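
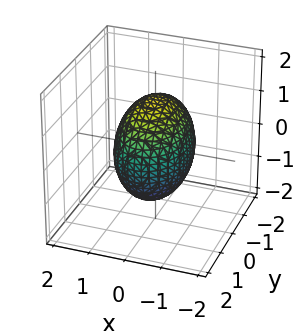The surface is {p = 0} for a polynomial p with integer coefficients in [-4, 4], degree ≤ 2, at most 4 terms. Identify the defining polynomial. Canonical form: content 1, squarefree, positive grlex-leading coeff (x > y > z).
1. The degree is 2 — a closed, bounded, convex surface; a quadric.
2. Symmetries: it's symmetric under x → −x, forcing even powers of x; it's symmetric under z → −z, forcing even powers of z; it's symmetric under y → −y, forcing even powers of y.
3. Against the integer gridlines: among the integer gridlines, it crosses the x-axis at x ∈ {-1, 1}.
4. These observations pin down the coefficients.

2*x^2 + y^2 + z^2 - 2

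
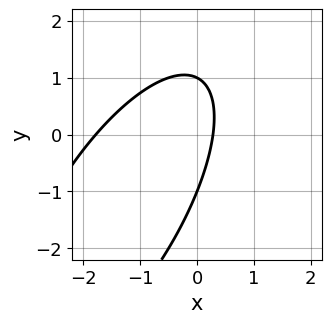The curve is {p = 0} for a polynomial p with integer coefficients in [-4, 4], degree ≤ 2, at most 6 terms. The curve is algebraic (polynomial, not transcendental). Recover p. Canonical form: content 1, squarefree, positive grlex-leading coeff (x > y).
2*x^2 - 2*x*y + y^2 + 3*x - 1

deg p = 2. The shape is more complex than any degree-1 curve.
Reading off the gridlines: among the integer gridlines, it crosses the y-axis at y ∈ {-1, 1}.
Matching integer coefficients to the picture gives p.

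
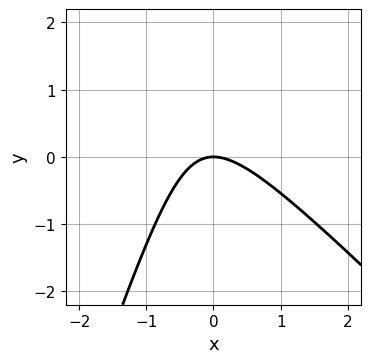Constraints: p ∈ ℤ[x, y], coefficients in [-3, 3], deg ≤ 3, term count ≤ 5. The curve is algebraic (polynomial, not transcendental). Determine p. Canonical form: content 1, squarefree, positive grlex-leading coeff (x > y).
First, the degree is 2 — the shape is more complex than any degree-1 curve.
Then, from the axis intercepts and sections: one x-axis crossing is at x = 0; it crosses the y-axis at the gridline y = 0.
Finally, putting this together gives p.

3*x^2 + 2*x*y - y^2 + 3*y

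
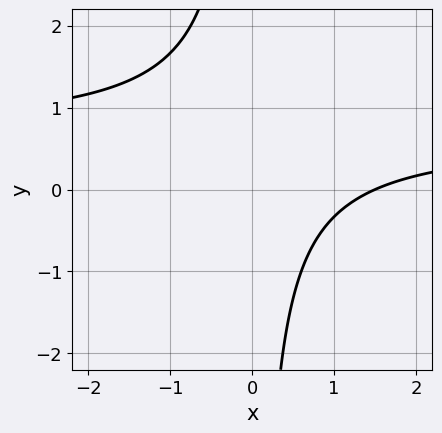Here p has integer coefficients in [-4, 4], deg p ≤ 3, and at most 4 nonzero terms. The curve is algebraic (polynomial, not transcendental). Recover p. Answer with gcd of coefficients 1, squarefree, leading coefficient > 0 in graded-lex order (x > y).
3*x*y - 2*x + 3

Degree: the shape is more complex than any degree-1 curve, so deg p = 2.
From the axis intercepts and sections: the curve avoids every integer y-axis point in the box.
Solving for integer coefficients yields p as stated.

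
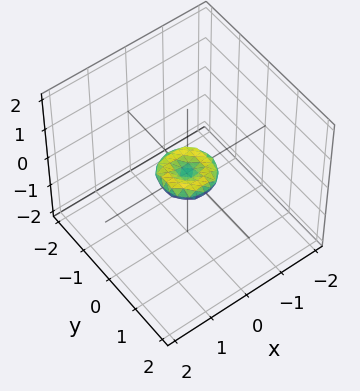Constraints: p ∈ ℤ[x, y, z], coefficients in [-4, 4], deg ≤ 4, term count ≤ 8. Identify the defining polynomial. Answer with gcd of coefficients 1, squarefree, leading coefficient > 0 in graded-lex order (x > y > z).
deg p = 4. A generic line meets the surface in up to 4 points.
Symmetry: every cross-section ⟂ z is a circle, so x, y appear only via x² + y².
Checking where it meets the axes: it crosses the y-axis at the gridline y = 0; a circular section at z = 0 has radius between 0 and 1; it meets the x-axis at x = 0 (among the integer gridlines).
Putting this together gives p.

2*x^4 + 4*x^2*y^2 + 2*y^4 - x^2 - y^2 + 3*z^2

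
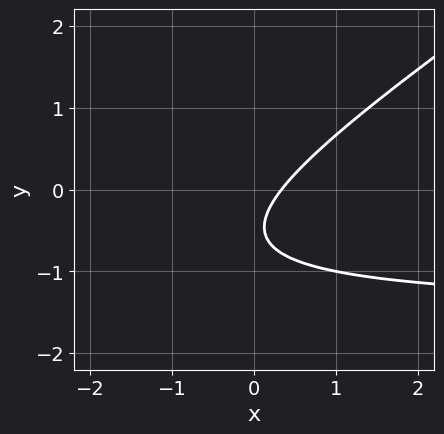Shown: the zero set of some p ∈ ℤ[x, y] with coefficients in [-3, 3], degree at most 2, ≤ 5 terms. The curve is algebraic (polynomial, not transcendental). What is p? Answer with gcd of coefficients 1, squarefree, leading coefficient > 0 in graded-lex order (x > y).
2*x*y - 3*y^2 + 3*x - 3*y - 1

The degree is 2 — a generic line meets the curve in up to 2 points.
Reading off the gridlines: the curve avoids every integer y-axis point in the box.
Together with the visible shape, these determine p as stated.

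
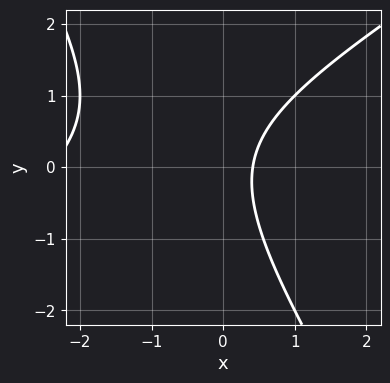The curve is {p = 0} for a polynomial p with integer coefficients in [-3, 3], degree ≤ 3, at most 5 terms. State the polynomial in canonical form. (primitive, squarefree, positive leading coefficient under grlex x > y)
deg p = 2. The shape is more complex than any degree-1 curve.
From the axis intercepts and sections: the curve avoids every integer y-axis point in the box.
Solving for integer coefficients yields p as stated.

x^2 - x*y - y^2 + 2*x - 1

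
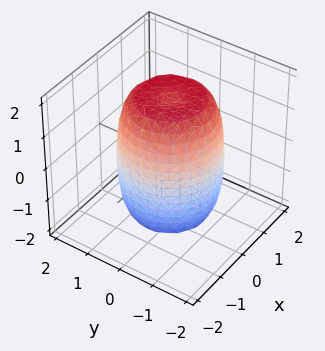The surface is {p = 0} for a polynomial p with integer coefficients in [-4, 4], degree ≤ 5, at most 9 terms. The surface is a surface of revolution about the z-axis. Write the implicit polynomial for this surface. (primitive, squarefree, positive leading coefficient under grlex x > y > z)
2*x^4 + 4*x^2*y^2 + 2*y^4 - 2*x^2 - 2*y^2 + z^2 - 3

(a) deg p = 4. A generic line meets the surface in up to 4 points.
(b) By symmetry, the z-axis is an axis of rotation, so x and y enter only as x² + y².
(c) Observable constraints: a circular section at z = 0 has radius between 1 and 2.
(d) These observations pin down the coefficients.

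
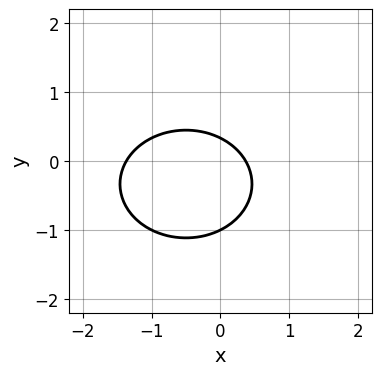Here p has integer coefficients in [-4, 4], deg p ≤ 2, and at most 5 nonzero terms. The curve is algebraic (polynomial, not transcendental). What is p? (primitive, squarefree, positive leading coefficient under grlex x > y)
2*x^2 + 3*y^2 + 2*x + 2*y - 1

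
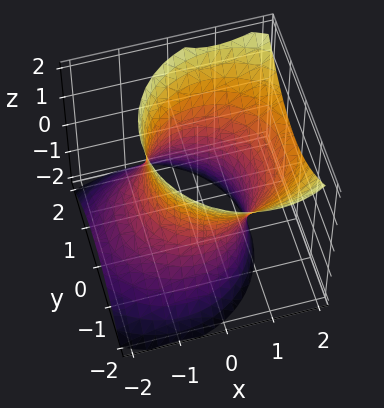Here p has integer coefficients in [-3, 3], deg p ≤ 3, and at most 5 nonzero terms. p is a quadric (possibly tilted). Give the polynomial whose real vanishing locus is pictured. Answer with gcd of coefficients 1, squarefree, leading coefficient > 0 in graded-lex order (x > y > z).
(a) Degree: the shape is more complex than any degree-1 surface, so deg p = 2.
(b) Against the integer gridlines: no z-intercept at any integer in the box.
(c) Putting this together gives p.

2*x^2 - 2*x*z + 2*y^2 - z^2 - 3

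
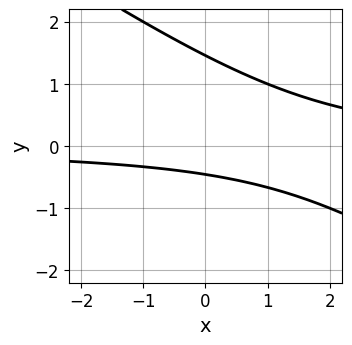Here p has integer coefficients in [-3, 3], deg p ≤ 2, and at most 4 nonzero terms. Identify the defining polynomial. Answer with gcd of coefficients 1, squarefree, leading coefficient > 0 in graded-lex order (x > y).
2*x*y + 3*y^2 - 3*y - 2

1. The degree is 2 — a generic line meets the curve in up to 2 points.
2. Against the integer gridlines: it misses every integer gridline on the x-axis.
3. Solving for integer coefficients yields p as stated.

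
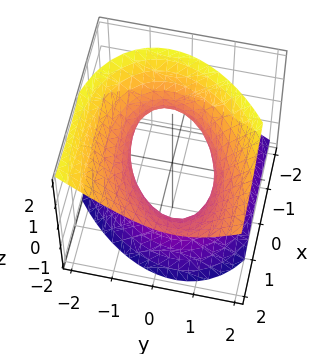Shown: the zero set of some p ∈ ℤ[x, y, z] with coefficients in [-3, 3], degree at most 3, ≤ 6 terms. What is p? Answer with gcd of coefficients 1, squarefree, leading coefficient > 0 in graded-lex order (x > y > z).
x^2 - x*y - 2*x*z + 2*y^2 - 2*z^2 - 2

(a) deg p = 2.
(b) Reading off the gridlines: the surface avoids every integer z-axis point in the box; among the integer gridlines, it crosses the y-axis at y ∈ {-1, 1}.
(c) Fitting integer coefficients to these (and the overall shape) gives p.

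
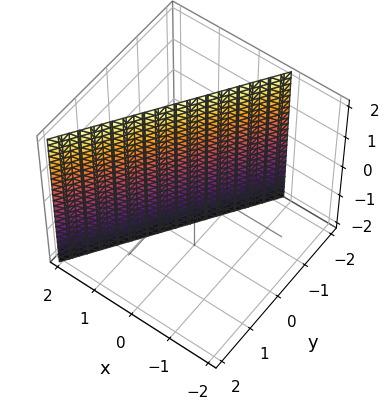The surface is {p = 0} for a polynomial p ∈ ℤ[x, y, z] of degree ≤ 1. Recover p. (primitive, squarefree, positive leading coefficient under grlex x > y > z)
3*x - 2*y - 2

Degree: every cross-section is a straight line — this is a plane, so deg p = 1.
Against the integer gridlines: no z-intercept at any integer in the box; one y-axis crossing is at y = -1.
Putting this together gives p.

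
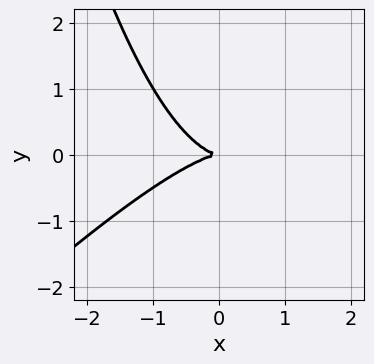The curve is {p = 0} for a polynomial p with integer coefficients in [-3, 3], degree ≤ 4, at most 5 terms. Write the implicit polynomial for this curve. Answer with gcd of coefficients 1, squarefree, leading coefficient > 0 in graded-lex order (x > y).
x^3 - x^2*y + 2*y^2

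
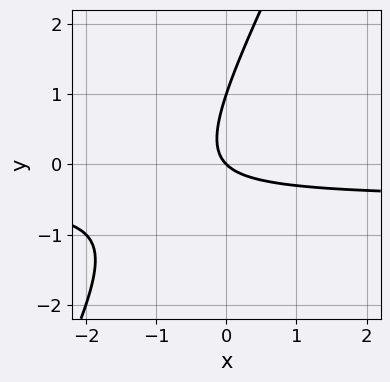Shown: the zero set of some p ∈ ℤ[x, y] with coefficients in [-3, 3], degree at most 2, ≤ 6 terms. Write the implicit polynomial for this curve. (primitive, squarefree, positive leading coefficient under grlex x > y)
1. deg p = 2. A generic line meets the curve in up to 2 points.
2. Against the integer gridlines: among the integer gridlines, it crosses the y-axis at y ∈ {0, 1}; one x-axis crossing is at x = 0.
3. Matching integer coefficients to the picture gives p.

2*x*y - y^2 + x + y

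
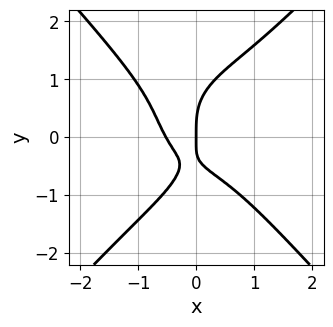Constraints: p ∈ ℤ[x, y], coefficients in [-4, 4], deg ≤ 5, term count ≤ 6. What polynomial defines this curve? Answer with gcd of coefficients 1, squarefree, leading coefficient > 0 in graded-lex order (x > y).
Degree: a generic line meets the curve in up to 4 points, so deg p = 4.
From the axis intercepts and sections: one y-axis crossing is at y = 0; one x-axis crossing is at x = 0.
Matching integer coefficients to the picture gives p.

3*x^4 - 2*y^4 + 3*x^2 + 3*x*y + 2*x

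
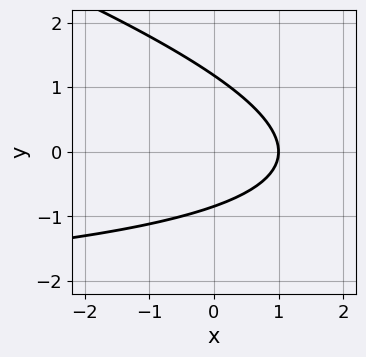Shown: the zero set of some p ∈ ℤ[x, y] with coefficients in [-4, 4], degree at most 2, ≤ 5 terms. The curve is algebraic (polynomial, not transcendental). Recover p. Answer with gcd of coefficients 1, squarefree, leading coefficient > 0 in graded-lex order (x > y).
deg p = 2. A generic line meets the curve in up to 2 points.
Observable constraints: one x-axis crossing is at x = 1.
Together with the visible shape, these determine p as stated.

x*y + 3*y^2 + 3*x - y - 3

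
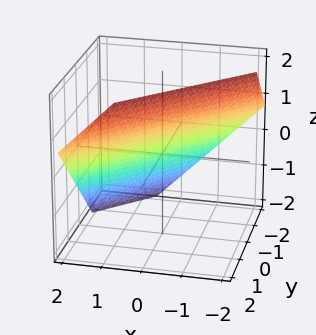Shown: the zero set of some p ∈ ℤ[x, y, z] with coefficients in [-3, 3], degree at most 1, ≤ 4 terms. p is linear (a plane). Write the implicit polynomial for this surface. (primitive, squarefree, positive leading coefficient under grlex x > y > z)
3*x - 3*y + 3*z - 2

First, degree: the surface is flat (a plane), so deg p = 1.
Finally, putting this together gives p.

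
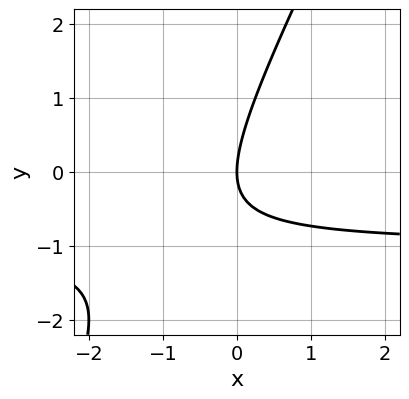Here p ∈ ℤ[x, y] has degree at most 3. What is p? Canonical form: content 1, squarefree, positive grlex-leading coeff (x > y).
2*x*y - y^2 + 2*x

deg p = 2.
From the visible intercepts: one y-axis crossing is at y = 0; it crosses the x-axis at the gridline x = 0.
Together with the visible shape, these determine p as stated.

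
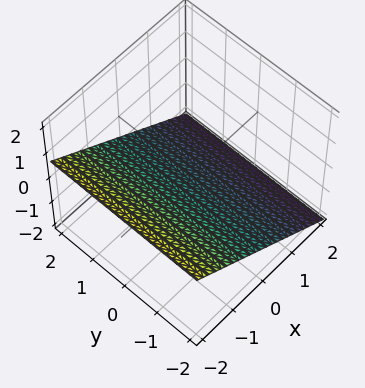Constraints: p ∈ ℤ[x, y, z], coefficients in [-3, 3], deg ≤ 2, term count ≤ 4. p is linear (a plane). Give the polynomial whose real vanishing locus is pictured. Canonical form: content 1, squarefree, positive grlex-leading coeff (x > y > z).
2*x + 3*z + 2

(a) Degree: every cross-section is a straight line — this is a plane, so deg p = 1.
(b) Reading off the gridlines: the surface avoids every integer y-axis point in the box; it crosses the x-axis at the gridline x = -1.
(c) These observations pin down the coefficients.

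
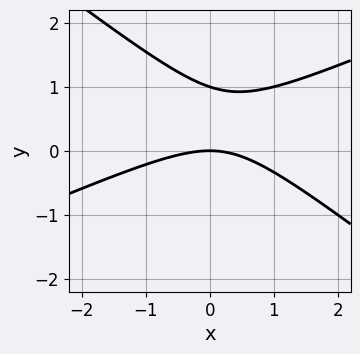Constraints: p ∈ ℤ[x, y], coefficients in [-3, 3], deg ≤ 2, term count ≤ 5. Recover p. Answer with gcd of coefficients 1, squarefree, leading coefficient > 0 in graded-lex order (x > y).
First, deg p = 2. The shape is more complex than any degree-1 curve.
Next, against the integer gridlines: among the integer gridlines, it crosses the y-axis at y ∈ {0, 1}; it crosses the x-axis at the gridline x = 0.
Finally, fitting integer coefficients to these (and the overall shape) gives p.

x^2 - x*y - 3*y^2 + 3*y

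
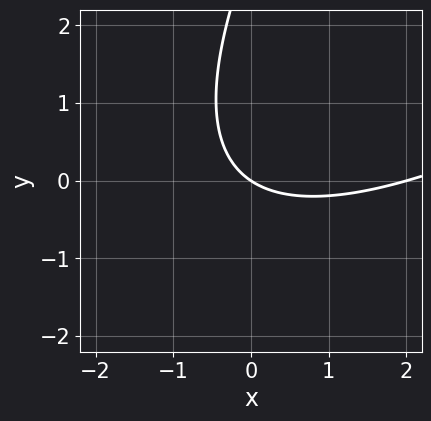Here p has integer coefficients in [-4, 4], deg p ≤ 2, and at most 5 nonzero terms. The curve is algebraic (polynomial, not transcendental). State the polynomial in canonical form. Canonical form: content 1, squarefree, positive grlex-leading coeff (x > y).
(a) deg p = 2. No degree-1 curve has this shape.
(b) Reading off the gridlines: one y-axis crossing is at y = 0; the x-axis gridline crossings are at x ∈ {0, 2}.
(c) Fitting integer coefficients to these (and the overall shape) gives p.

x^2 - 2*x*y + y^2 - 2*x - 3*y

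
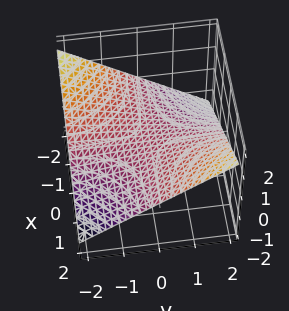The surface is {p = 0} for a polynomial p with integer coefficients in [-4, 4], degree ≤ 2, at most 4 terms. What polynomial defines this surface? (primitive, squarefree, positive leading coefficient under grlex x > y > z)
x*y - 3*z

First, the degree is 2 — a saddle surface; a quadric.
Then, checking where it meets the axes: every point of the x-axis in the box is on the surface; it meets the z-axis at z = 0 (among the integer gridlines); the visible y-axis segment lies entirely on the surface.
Finally, these observations pin down the coefficients.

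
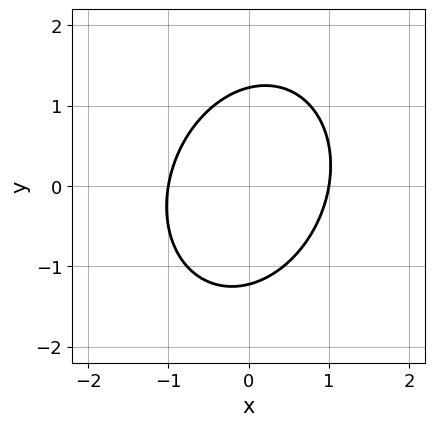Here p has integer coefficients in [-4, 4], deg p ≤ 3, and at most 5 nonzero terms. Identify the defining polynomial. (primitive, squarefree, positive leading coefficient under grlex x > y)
The degree is 2 — the shape is more complex than any degree-1 curve.
Observable constraints: among the integer gridlines, it crosses the x-axis at x ∈ {-1, 1}.
Together with the visible shape, these determine p as stated.

3*x^2 - x*y + 2*y^2 - 3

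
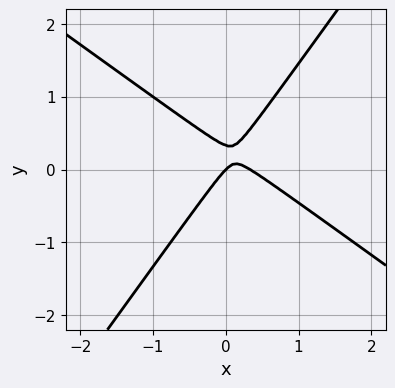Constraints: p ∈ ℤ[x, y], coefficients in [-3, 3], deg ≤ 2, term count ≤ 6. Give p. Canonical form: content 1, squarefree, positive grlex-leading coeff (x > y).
3*x^2 + 2*x*y - 3*y^2 - x + y

The degree is 2 — no degree-1 curve has this shape.
Reading off the gridlines: one y-axis crossing is at y = 0; it meets the x-axis at x = 0 (among the integer gridlines).
Fitting integer coefficients to these (and the overall shape) gives p.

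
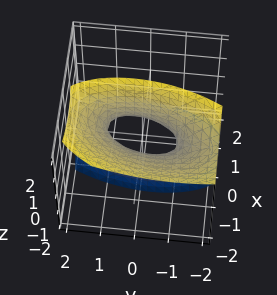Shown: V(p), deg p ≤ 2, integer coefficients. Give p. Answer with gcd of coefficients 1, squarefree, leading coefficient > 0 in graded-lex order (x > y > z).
3*x^2 - x*y + 3*x*z + y^2 - z^2 - 1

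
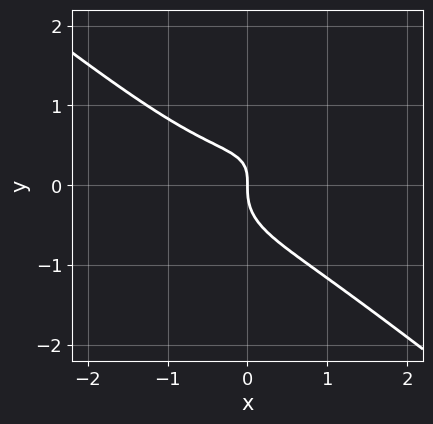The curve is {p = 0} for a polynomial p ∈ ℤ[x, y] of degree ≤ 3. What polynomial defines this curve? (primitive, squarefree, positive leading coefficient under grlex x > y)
1. deg p = 3.
2. Against the integer gridlines: it crosses the x-axis at the gridline x = 0; one y-axis crossing is at y = 0.
3. The integer polynomial consistent with all of this is the stated p.

x^3 + 2*y^3 - x*y + x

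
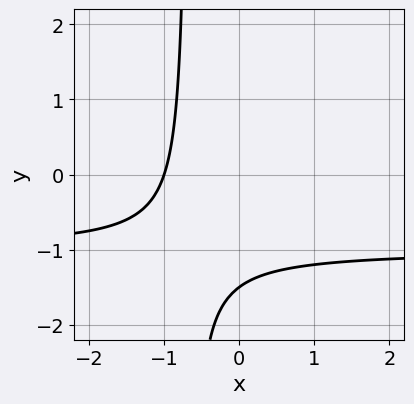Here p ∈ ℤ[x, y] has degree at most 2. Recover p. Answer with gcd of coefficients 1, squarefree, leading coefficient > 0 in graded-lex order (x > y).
3*x*y + 3*x + 2*y + 3

The degree is 2 — no degree-1 curve has this shape.
Observable constraints: one x-axis crossing is at x = -1.
Matching integer coefficients to the picture gives p.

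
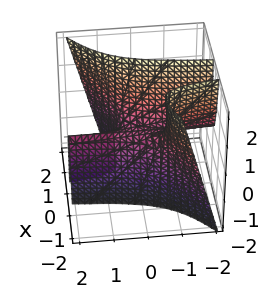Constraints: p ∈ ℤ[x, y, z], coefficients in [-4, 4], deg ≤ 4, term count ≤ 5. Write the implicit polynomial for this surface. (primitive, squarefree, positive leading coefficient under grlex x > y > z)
First, deg p = 3. No degree-2 surface has this shape.
Then, from the axis intercepts and sections: the visible y-axis segment lies entirely on the surface; one z-axis crossing is at z = 0; it crosses the x-axis at the gridline x = 0.
Finally, assembling these constraints gives the stated polynomial.

2*x^3 - 3*x^2*y + x^2*z - z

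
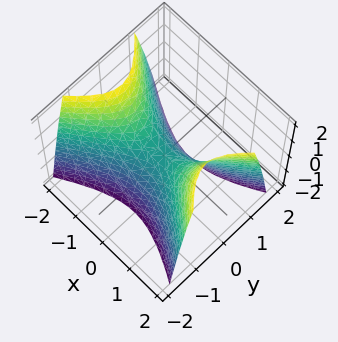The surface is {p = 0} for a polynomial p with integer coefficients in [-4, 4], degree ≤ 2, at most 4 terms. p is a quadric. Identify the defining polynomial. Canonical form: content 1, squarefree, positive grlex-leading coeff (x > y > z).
x^2 - 2*y^2 - z

1. The degree is 2 — a hyperbolic paraboloid; a quadric.
2. Symmetries: mirror symmetry y ↦ −y ⇒ only even powers of y; it's symmetric under x → −x, forcing even powers of x.
3. From the visible intercepts: it meets the z-axis at z = 0 (among the integer gridlines); one x-axis crossing is at x = 0.
4. These observations pin down the coefficients.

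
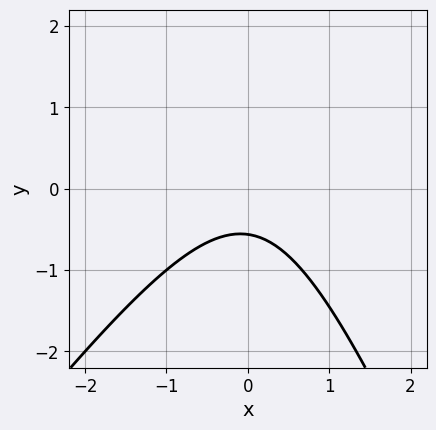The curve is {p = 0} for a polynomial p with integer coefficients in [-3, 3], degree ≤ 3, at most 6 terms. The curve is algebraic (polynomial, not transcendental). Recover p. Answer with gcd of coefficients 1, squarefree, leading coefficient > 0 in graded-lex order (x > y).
3*x^2 - x*y - y^2 + 3*y + 2

(a) The degree is 2 — a generic line meets the curve in up to 2 points.
(b) Observable constraints: the curve avoids every integer x-axis point in the box.
(c) Fitting integer coefficients to these (and the overall shape) gives p.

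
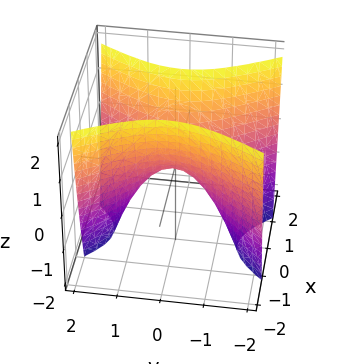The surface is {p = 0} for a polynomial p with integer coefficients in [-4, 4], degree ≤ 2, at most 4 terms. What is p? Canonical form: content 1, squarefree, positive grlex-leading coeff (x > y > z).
2*x^2 - y^2 - z

1. deg p = 2.
2. Symmetries: the x ↦ −x reflection is a symmetry, so x appears only in even powers; it's symmetric under y → −y, forcing even powers of y.
3. From the axis intercepts and sections: it crosses the z-axis at the gridline z = 0; it crosses the y-axis at the gridline y = 0; one x-axis crossing is at x = 0.
4. These observations pin down the coefficients.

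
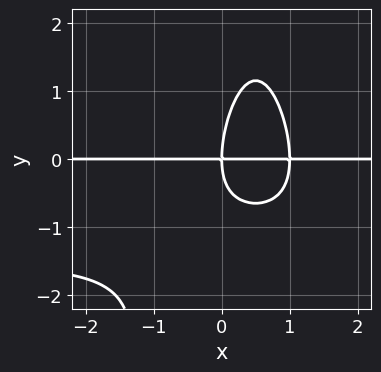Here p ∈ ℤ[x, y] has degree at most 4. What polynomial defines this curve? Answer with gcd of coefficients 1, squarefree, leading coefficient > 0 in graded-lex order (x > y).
The degree is 4 — a generic line meets the curve in up to 4 points.
From the visible intercepts: one y-axis crossing is at y = 0; the visible x-axis segment lies entirely on the curve.
These observations pin down the coefficients.

2*x^2*y^2 + 3*x^2*y - 2*x*y^2 + y^3 - 3*x*y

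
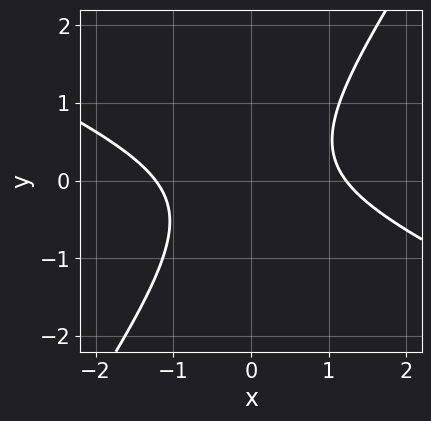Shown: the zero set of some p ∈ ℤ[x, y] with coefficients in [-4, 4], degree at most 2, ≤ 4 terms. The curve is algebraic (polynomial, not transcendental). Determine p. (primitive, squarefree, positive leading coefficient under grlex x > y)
2*x^2 + 3*x*y - 3*y^2 - 3

(a) The degree is 2 — a generic line meets the curve in up to 2 points.
(b) Checking where it meets the axes: the curve avoids every integer y-axis point in the box.
(c) Solving for integer coefficients yields p as stated.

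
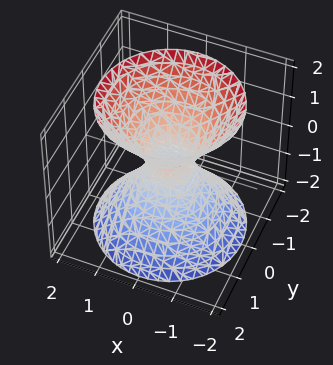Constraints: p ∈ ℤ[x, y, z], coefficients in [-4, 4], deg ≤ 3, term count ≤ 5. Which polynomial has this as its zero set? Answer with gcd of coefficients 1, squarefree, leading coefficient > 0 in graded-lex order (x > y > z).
3*x^2 + 3*y^2 - 2*z^2 - 1

(a) Degree: one connected sheet with a waist; a quadric, so deg p = 2.
(b) Symmetries: mirror symmetry z ↦ −z ⇒ only even powers of z; rotational symmetry about the z-axis ⇒ p depends on x, y only through x² + y².
(c) Against the integer gridlines: it misses every integer gridline on the z-axis; a circular section at z = -2 has radius between 1 and 2.
(d) The integer polynomial consistent with all of this is the stated p.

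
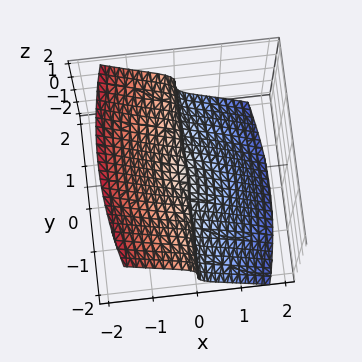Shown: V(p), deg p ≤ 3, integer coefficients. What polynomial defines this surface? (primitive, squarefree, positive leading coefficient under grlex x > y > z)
First, degree: the shape is more complex than any degree-2 surface, so deg p = 3.
Next, from the visible intercepts: one x-axis crossing is at x = 0; one z-axis crossing is at z = 0; the visible y-axis segment lies entirely on the surface.
Finally, matching integer coefficients to the picture gives p.

3*x^3 + x*y^2 + 2*z^3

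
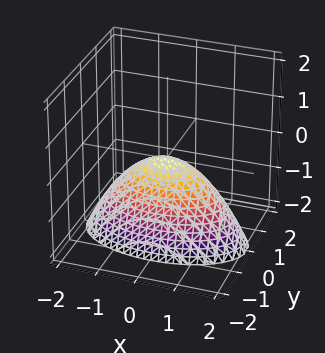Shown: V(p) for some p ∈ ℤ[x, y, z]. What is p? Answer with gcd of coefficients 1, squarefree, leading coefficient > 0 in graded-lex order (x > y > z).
1. deg p = 2. A paraboloid; a quadric.
2. Symmetries: mirror symmetry x ↦ −x ⇒ only even powers of x; it's symmetric under y → −y, forcing even powers of y.
3. Reading off the gridlines: it crosses the z-axis at the gridline z = 0; it meets the x-axis at x = 0 (among the integer gridlines).
4. Assembling these constraints gives the stated polynomial.

x^2 + 3*y^2 + 2*z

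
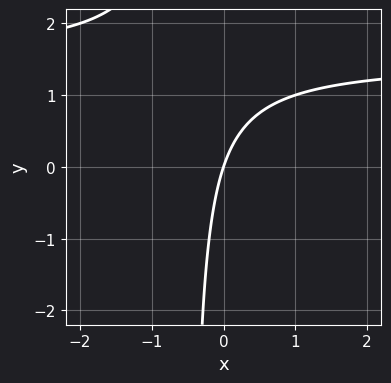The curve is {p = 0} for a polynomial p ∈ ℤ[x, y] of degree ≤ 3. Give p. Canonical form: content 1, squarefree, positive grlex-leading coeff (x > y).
deg p = 2.
Observable constraints: it meets the x-axis at x = 0 (among the integer gridlines); one y-axis crossing is at y = 0.
Putting this together gives p.

2*x*y - 3*x + y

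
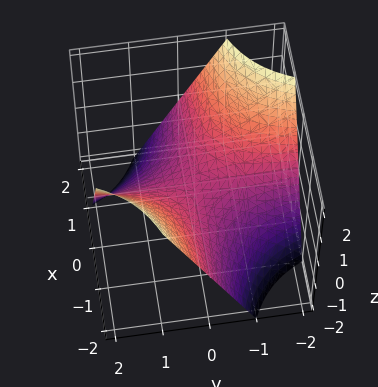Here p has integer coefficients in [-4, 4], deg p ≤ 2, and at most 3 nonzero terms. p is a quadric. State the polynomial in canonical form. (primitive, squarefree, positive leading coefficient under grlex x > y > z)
deg p = 2. A hyperbolic paraboloid; a quadric.
Observable constraints: every point of the x-axis in the box is on the surface; it crosses the z-axis at the gridline z = 0; every point of the y-axis in the box is on the surface.
Matching integer coefficients to the picture gives p.

x*y + z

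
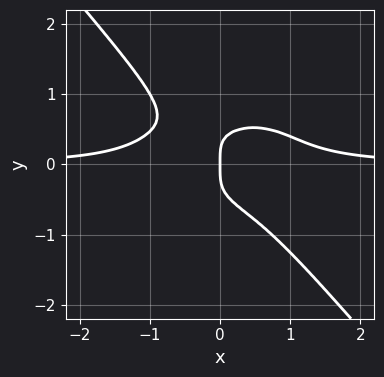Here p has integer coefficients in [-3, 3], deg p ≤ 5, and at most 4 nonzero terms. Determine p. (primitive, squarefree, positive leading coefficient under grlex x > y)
Degree: no degree-3 curve has this shape, so deg p = 4.
From the visible intercepts: it meets the x-axis at x = 0 (among the integer gridlines); it crosses the y-axis at the gridline y = 0.
These observations pin down the coefficients.

2*x^3*y + 2*x*y^3 + 3*y^4 - x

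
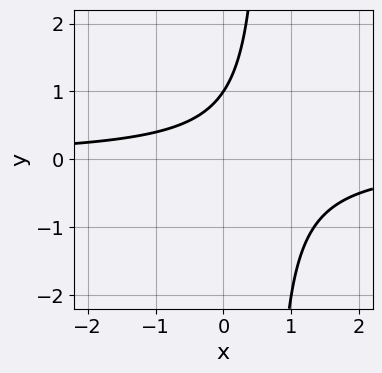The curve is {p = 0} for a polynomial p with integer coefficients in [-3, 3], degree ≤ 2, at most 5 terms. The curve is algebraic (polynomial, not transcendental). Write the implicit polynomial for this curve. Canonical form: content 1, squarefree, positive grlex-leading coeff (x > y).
3*x*y - 2*y + 2

(a) Degree: the shape is more complex than any degree-1 curve, so deg p = 2.
(b) Reading off the gridlines: it crosses the y-axis at the gridline y = 1; no x-intercept at any integer in the box.
(c) The integer polynomial consistent with all of this is the stated p.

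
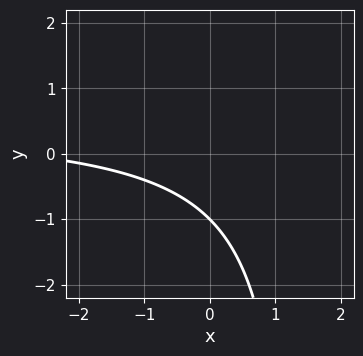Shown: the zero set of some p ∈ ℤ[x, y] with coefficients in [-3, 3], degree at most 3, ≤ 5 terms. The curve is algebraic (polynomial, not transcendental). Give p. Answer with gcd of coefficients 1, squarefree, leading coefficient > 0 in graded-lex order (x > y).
2*x*y - x - 3*y - 3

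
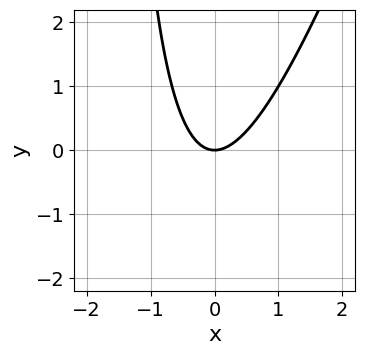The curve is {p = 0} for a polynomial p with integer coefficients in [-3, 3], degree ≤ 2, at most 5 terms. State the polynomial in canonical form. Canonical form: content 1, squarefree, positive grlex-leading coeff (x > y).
3*x^2 - x*y - 2*y

First, deg p = 2. No degree-1 curve has this shape.
Then, from the visible intercepts: it meets the x-axis at x = 0 (among the integer gridlines); it crosses the y-axis at the gridline y = 0.
Finally, together with the visible shape, these determine p as stated.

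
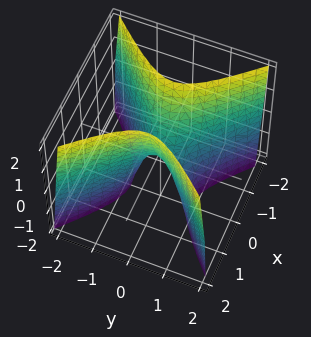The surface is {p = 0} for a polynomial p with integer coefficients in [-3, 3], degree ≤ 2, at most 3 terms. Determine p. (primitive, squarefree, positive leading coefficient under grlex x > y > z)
3*x^2 - 3*y^2 - z

deg p = 2.
Symmetries: mirror symmetry y ↦ −y ⇒ only even powers of y; the x ↦ −x reflection is a symmetry, so x appears only in even powers.
Checking where it meets the axes: one x-axis crossing is at x = 0; it meets the z-axis at z = 0 (among the integer gridlines); it crosses the y-axis at the gridline y = 0.
These observations pin down the coefficients.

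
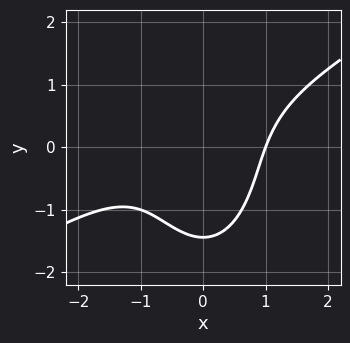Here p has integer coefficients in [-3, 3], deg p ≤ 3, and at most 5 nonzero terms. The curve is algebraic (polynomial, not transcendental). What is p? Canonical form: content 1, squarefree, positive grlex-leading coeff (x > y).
2*x^3 - 3*x^2*y - y^3 + x^2 - 3

The degree is 3 — no degree-2 curve has this shape.
Observable constraints: it crosses the x-axis at the gridline x = 1.
Matching integer coefficients to the picture gives p.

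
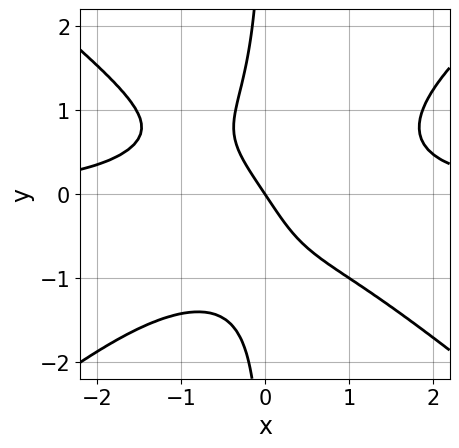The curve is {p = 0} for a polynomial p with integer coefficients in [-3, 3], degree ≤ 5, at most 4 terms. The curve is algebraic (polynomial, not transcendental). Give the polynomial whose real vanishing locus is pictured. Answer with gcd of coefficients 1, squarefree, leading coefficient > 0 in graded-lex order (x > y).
2*x^3*y - 3*x*y^3 - 3*x - 2*y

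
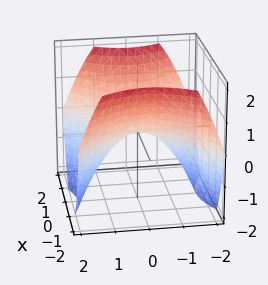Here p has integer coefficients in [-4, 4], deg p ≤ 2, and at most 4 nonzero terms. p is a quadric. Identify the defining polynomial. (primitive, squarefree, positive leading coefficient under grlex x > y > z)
1. The degree is 2 — a hyperbolic paraboloid; a quadric.
2. Symmetries: mirror symmetry y ↦ −y ⇒ only even powers of y; the x ↦ −x reflection is a symmetry, so x appears only in even powers.
3. From the visible intercepts: it meets the y-axis at y = 0 (among the integer gridlines); it meets the z-axis at z = 0 (among the integer gridlines); it meets the x-axis at x = 0 (among the integer gridlines).
4. Solving for integer coefficients yields p as stated.

2*x^2 - 2*y^2 - 3*z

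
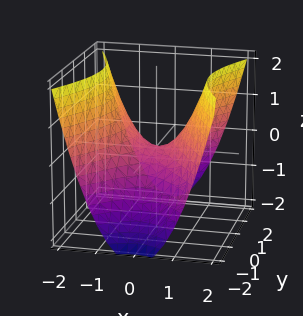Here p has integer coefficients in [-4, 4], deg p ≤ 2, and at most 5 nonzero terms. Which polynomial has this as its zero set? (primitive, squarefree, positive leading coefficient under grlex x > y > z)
2*x^2 - y^2 - 2*z

First, deg p = 2. A hyperbolic paraboloid; a quadric.
Next, symmetries: it's symmetric under x → −x, forcing even powers of x; it's symmetric under y → −y, forcing even powers of y.
Next, observable constraints: it meets the y-axis at y = 0 (among the integer gridlines); it meets the z-axis at z = 0 (among the integer gridlines).
Finally, matching integer coefficients to the picture gives p.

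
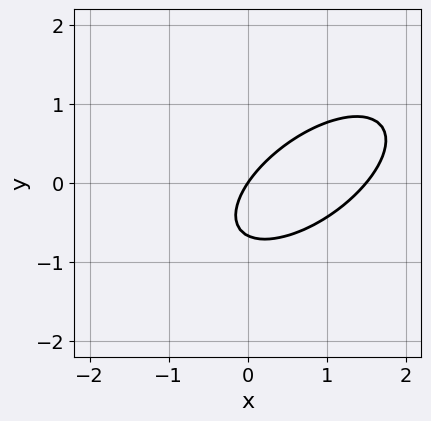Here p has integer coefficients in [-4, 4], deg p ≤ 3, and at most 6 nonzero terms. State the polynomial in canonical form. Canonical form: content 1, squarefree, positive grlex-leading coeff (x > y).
(a) The degree is 2 — no degree-1 curve has this shape.
(b) Against the integer gridlines: it crosses the x-axis at the gridline x = 0; it crosses the y-axis at the gridline y = 0.
(c) Assembling these constraints gives the stated polynomial.

2*x^2 - 3*x*y + 3*y^2 - 3*x + 2*y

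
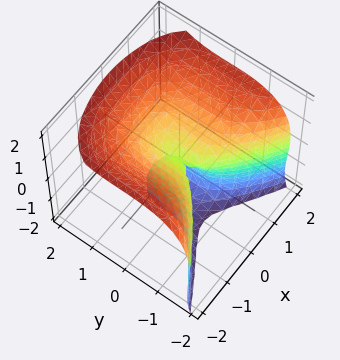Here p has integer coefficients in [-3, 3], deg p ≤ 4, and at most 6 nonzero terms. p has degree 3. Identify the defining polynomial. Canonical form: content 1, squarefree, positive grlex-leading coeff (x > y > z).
(a) The degree is 3 — a generic line meets the surface in up to 3 points.
(b) From the visible intercepts: among the integer gridlines, it crosses the z-axis at z ∈ {-2, 0}; it crosses the y-axis at the gridline y = 0; it crosses the x-axis at the gridline x = 0.
(c) Matching integer coefficients to the picture gives p.

2*y^3 - z^3 + 3*x^2 - 2*z^2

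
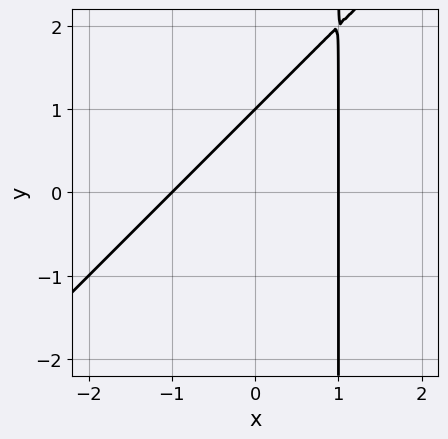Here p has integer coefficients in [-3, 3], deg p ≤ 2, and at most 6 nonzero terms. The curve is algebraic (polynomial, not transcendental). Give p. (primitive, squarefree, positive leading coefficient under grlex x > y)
(a) deg p = 2. The shape is more complex than any degree-1 curve.
(b) Against the integer gridlines: among the integer gridlines, it crosses the x-axis at x ∈ {-1, 1}; one y-axis crossing is at y = 1.
(c) Putting this together gives p.

x^2 - x*y + y - 1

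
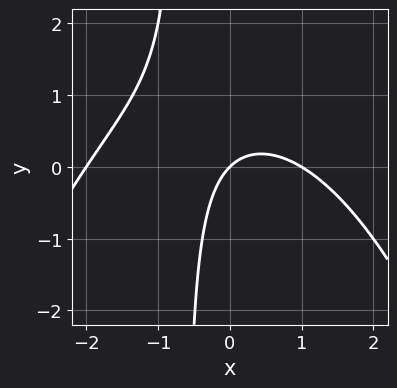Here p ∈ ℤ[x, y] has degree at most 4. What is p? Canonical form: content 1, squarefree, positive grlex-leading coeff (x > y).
x^3 + x^2 + 3*x*y - 2*x + 2*y

(a) The degree is 3 — the shape is more complex than any degree-2 curve.
(b) Reading off the gridlines: it meets the y-axis at y = 0 (among the integer gridlines); among the integer gridlines, it crosses the x-axis at x ∈ {-2, 0, 1}.
(c) Putting this together gives p.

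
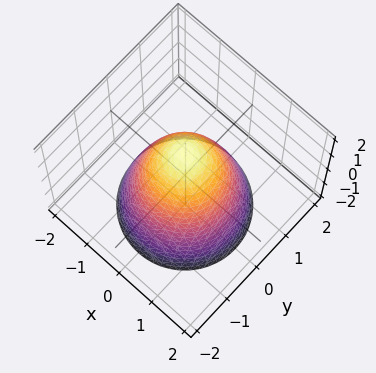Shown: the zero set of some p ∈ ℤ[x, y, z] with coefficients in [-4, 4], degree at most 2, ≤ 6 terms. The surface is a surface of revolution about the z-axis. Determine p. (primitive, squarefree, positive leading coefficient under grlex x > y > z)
3*x^2 + 3*y^2 + 2*z - 3

1. The degree is 2 — the shape is more complex than any degree-1 surface.
2. Symmetry: the surface is invariant under rotation about z: p = q(x² + y², z).
3. Against the integer gridlines: a circular section at z = 0 has radius exactly 1; among the integer gridlines, it crosses the y-axis at y ∈ {-1, 1}; the x-axis gridline crossings are at x ∈ {-1, 1}.
4. Matching integer coefficients to the picture gives p.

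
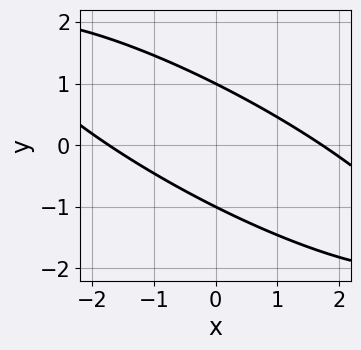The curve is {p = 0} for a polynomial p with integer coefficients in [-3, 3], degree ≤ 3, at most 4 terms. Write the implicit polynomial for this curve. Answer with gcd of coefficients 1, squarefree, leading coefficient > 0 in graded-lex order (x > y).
x^2 + 3*x*y + 3*y^2 - 3

(a) The degree is 2 — a generic line meets the curve in up to 2 points.
(b) Observable constraints: among the integer gridlines, it crosses the y-axis at y ∈ {-1, 1}.
(c) Assembling these constraints gives the stated polynomial.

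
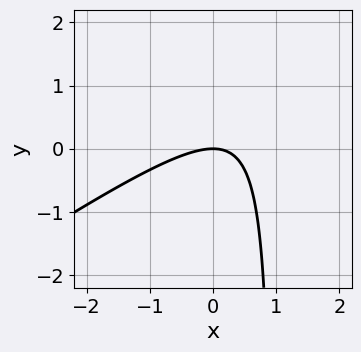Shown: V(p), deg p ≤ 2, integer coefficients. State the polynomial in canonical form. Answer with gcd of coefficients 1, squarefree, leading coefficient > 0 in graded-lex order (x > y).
2*x^2 - 3*x*y + 3*y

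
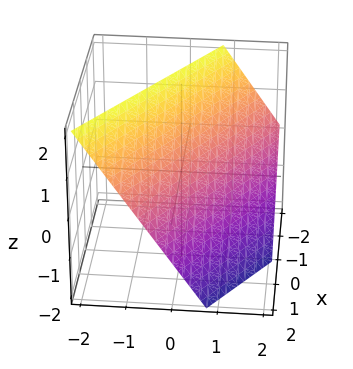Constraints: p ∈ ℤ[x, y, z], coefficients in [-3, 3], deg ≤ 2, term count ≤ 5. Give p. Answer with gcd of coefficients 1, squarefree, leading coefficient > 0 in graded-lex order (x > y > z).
2*x + 3*y + 2*z - 2

The degree is 1 — every cross-section is a straight line — this is a plane.
From the axis intercepts and sections: one x-axis crossing is at x = 1; one z-axis crossing is at z = 1.
The integer polynomial consistent with all of this is the stated p.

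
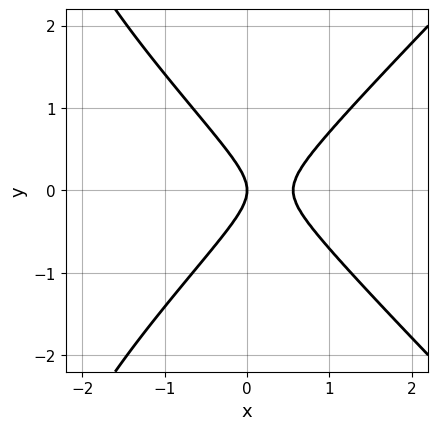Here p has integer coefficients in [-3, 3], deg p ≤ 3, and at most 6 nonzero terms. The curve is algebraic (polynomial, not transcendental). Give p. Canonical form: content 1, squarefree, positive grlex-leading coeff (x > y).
First, the degree is 3 — the shape is more complex than any degree-2 curve.
Next, symmetries: the y ↦ −y reflection is a symmetry, so y appears only in even powers.
Next, observable constraints: one y-axis crossing is at y = 0; it crosses the x-axis at the gridline x = 0.
Finally, putting this together gives p.

x^3 - x*y^2 + 3*x^2 - 3*y^2 - 2*x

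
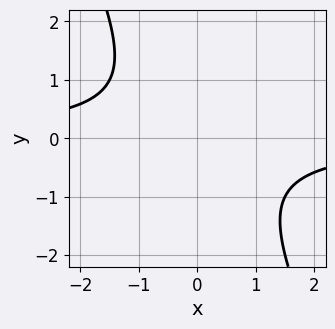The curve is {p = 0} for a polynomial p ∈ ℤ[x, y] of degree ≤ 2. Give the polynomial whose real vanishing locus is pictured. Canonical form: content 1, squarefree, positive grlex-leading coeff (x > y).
2*x*y + y^2 + 2

First, the degree is 2 — no degree-1 curve has this shape.
Then, from the axis intercepts and sections: no x-intercept at any integer in the box; it misses every integer gridline on the y-axis.
Finally, matching integer coefficients to the picture gives p.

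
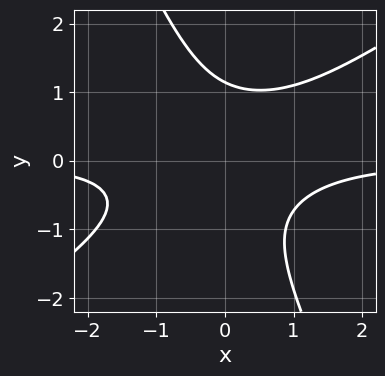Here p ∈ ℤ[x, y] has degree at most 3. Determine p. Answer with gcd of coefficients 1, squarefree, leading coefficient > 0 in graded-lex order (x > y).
3*x^2*y - 3*x*y^2 - 2*y^3 + 3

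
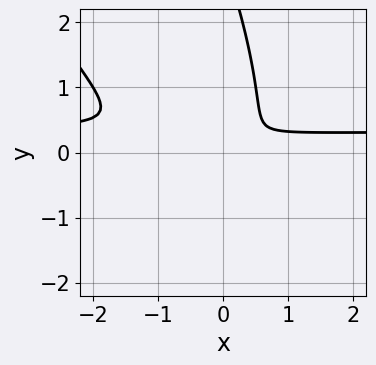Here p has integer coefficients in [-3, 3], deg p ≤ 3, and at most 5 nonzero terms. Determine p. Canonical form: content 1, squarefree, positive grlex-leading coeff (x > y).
First, degree: no degree-2 curve has this shape, so deg p = 3.
Finally, solving for integer coefficients yields p as stated.

3*x^2*y + 3*x*y^2 + y^3 - x^2 - 3*y^2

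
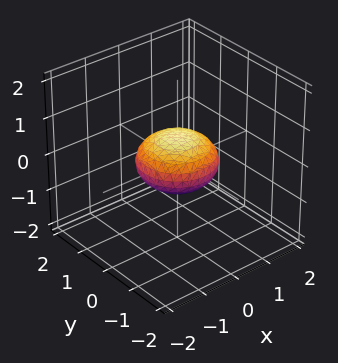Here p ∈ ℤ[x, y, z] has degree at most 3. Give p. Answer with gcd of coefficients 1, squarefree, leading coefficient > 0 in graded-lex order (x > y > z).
x^2 + y^2 + 2*z^2 - 1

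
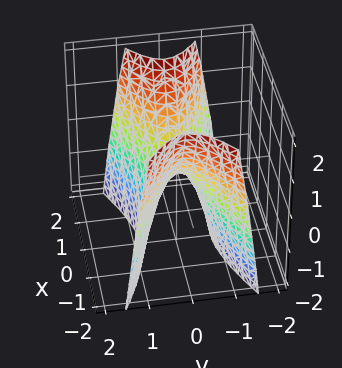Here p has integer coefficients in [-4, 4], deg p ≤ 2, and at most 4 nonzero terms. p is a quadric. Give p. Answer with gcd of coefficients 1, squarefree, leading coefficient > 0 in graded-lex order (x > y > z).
x^2 - 3*y^2 - z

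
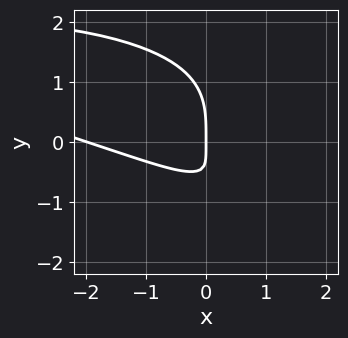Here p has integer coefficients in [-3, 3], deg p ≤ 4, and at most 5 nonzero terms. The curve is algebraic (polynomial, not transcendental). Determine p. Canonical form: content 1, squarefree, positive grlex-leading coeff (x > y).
y^4 + x^2 + 3*x*y + 2*x

(a) The degree is 4 — a generic line meets the curve in up to 4 points.
(b) From the axis intercepts and sections: it crosses the y-axis at the gridline y = 0; among the integer gridlines, it crosses the x-axis at x ∈ {-2, 0}.
(c) The integer polynomial consistent with all of this is the stated p.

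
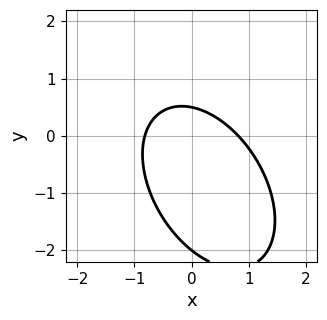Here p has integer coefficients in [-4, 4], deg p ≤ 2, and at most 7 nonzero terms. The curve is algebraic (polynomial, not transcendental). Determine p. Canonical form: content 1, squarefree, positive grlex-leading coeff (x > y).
(a) The degree is 2 — a generic line meets the curve in up to 2 points.
(b) Observable constraints: it meets the y-axis at y = -2 (among the integer gridlines).
(c) These observations pin down the coefficients.

3*x^2 + 2*x*y + 2*y^2 + 3*y - 2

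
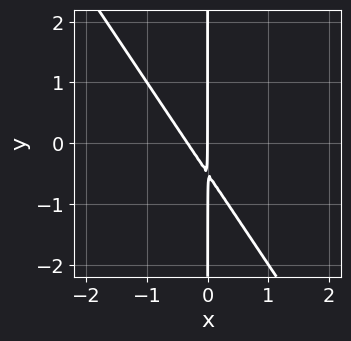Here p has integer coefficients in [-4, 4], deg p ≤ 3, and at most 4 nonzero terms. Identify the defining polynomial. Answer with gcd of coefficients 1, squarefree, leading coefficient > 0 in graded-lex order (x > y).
3*x^2 + 2*x*y + x

The degree is 2 — no degree-1 curve has this shape.
From the visible intercepts: the visible y-axis segment lies entirely on the curve; it meets the x-axis at x = 0 (among the integer gridlines).
Putting this together gives p.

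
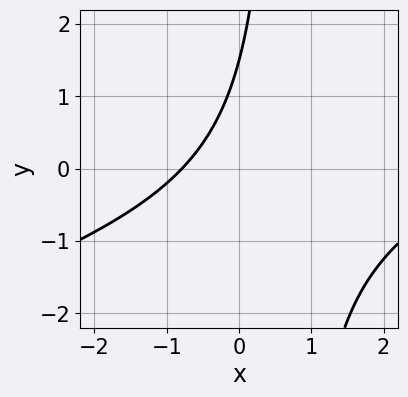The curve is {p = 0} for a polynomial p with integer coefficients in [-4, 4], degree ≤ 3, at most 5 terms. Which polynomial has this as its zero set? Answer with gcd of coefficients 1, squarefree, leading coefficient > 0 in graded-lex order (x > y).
1. deg p = 2.
2. Solving for integer coefficients yields p as stated.

x^2 - 3*x*y - 3*x + 2*y - 3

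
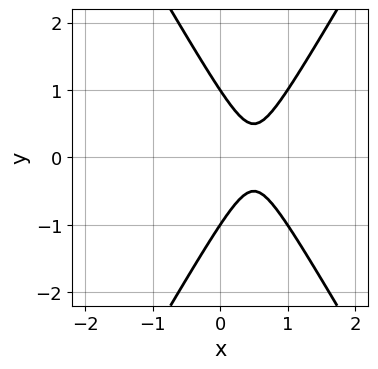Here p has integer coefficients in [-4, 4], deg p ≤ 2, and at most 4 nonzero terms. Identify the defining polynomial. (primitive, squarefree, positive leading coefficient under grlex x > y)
3*x^2 - y^2 - 3*x + 1

First, the degree is 2 — a generic line meets the curve in up to 2 points.
Then, symmetries: it's symmetric under y → −y, forcing even powers of y.
Then, checking where it meets the axes: the y-axis gridline crossings are at y ∈ {-1, 1}; no x-intercept at any integer in the box.
Finally, solving for integer coefficients yields p as stated.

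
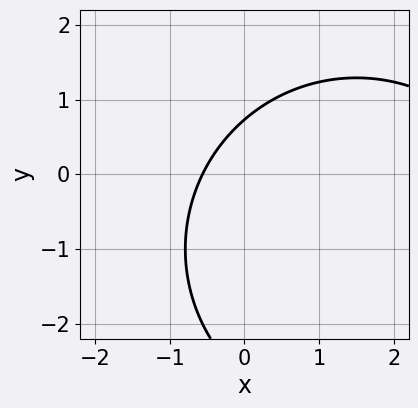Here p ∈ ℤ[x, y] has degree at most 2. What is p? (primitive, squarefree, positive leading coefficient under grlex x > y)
x^2 + y^2 - 3*x + 2*y - 2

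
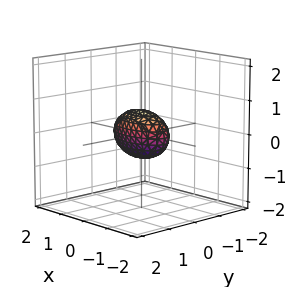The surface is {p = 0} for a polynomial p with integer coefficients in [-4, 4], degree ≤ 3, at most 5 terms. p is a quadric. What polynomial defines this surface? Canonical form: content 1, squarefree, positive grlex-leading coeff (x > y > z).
(a) Degree: a closed, bounded, convex surface; a quadric, so deg p = 2.
(b) Symmetries: the y ↦ −y reflection is a symmetry, so y appears only in even powers; the z ↦ −z reflection is a symmetry, so z appears only in even powers; mirror symmetry x ↦ −x ⇒ only even powers of x.
(c) From the visible intercepts: the x-axis gridline crossings are at x ∈ {-1, 1}.
(d) Assembling these constraints gives the stated polynomial.

x^2 + 3*y^2 + 2*z^2 - 1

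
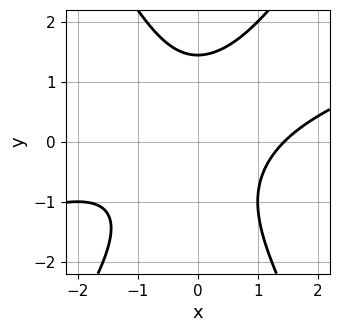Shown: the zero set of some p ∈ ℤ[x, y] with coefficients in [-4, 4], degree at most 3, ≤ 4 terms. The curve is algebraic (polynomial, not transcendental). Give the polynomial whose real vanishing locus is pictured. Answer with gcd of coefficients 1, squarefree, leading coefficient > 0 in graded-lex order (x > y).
deg p = 3. The shape is more complex than any degree-2 curve.
The integer polynomial consistent with all of this is the stated p.

x^3 - 3*x^2*y + y^3 - 3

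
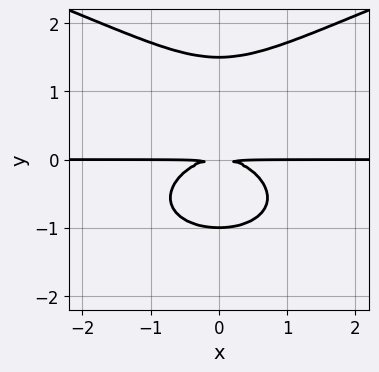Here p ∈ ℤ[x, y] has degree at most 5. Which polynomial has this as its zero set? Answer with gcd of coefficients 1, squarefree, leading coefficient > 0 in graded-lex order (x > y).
2*y^4 - 2*x^2*y - y^3 - 3*y^2

1. Degree: the shape is more complex than any degree-3 curve, so deg p = 4.
2. Symmetries: the x ↦ −x reflection is a symmetry, so x appears only in even powers.
3. Against the integer gridlines: it meets the y-axis at y = -1 (among the integer gridlines); every point of the x-axis in the box is on the curve.
4. Assembling these constraints gives the stated polynomial.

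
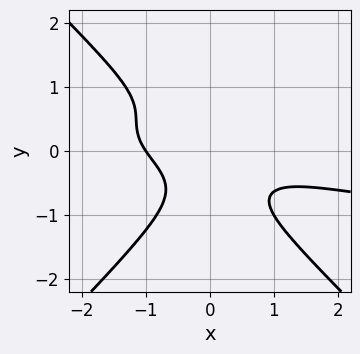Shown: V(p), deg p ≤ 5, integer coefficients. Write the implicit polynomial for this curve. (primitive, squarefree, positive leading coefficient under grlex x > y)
3*x^2*y^2 - 3*y^4 - x^3 - 2*x^2*y - 1

(a) deg p = 4. No degree-3 curve has this shape.
(b) From the visible intercepts: no y-intercept at any integer in the box; it crosses the x-axis at the gridline x = -1.
(c) Assembling these constraints gives the stated polynomial.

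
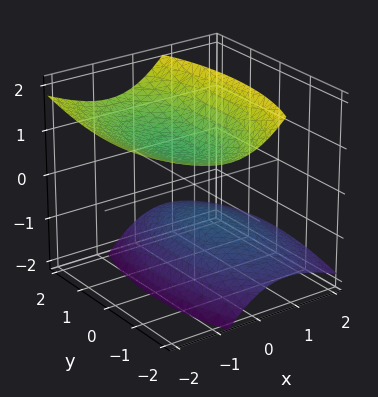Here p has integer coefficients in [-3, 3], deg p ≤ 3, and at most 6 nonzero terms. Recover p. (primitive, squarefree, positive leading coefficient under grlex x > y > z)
3*x^2 + 3*x*z + y^2 - 3*z^2 + 3

1. The picture has 2 separate pieces. They look like related sheets of one shape, so recover p as a whole.
2. The degree is 2 — no degree-1 surface has this shape.
3. Observable constraints: among the integer gridlines, it crosses the z-axis at z ∈ {-1, 1}; no y-intercept at any integer in the box; it misses every integer gridline on the x-axis.
4. Assembling these constraints gives the stated polynomial.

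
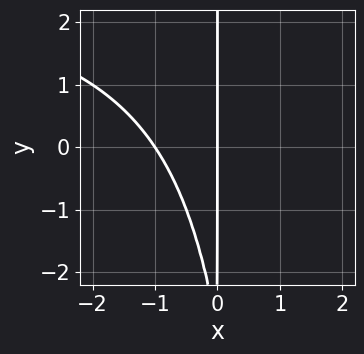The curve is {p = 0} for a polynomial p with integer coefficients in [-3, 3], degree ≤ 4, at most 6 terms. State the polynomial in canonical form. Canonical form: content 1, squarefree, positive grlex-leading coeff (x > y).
x^2*y - 3*x^2 - x*y - 3*x

The degree is 3 — the shape is more complex than any degree-2 curve.
Observable constraints: the visible y-axis segment lies entirely on the curve; the x-axis gridline crossings are at x ∈ {-1, 0}.
Putting this together gives p.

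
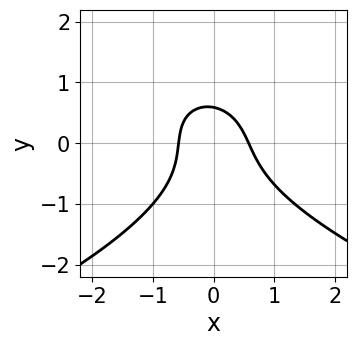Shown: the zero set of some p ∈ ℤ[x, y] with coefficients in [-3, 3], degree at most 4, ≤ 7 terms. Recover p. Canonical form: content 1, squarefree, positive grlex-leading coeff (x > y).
2*y^3 + 3*x^2 + x*y + y - 1

1. Degree: the shape is more complex than any degree-2 curve, so deg p = 3.
2. Putting this together gives p.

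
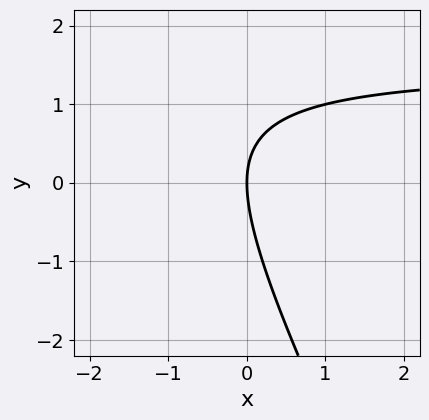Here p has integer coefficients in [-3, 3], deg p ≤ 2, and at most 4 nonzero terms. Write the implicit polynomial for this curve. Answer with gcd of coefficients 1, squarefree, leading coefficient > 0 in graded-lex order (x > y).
2*x*y + y^2 - 3*x

(a) The degree is 2 — no degree-1 curve has this shape.
(b) Reading off the gridlines: it meets the x-axis at x = 0 (among the integer gridlines); it meets the y-axis at y = 0 (among the integer gridlines).
(c) Putting this together gives p.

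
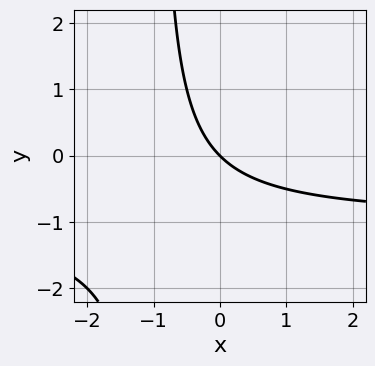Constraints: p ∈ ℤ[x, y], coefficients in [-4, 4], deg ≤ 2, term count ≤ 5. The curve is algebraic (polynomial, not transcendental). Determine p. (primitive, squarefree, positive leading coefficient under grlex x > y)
x*y + x + y

First, degree: the shape is more complex than any degree-1 curve, so deg p = 2.
Then, checking where it meets the axes: one x-axis crossing is at x = 0; it meets the y-axis at y = 0 (among the integer gridlines).
Finally, the integer polynomial consistent with all of this is the stated p.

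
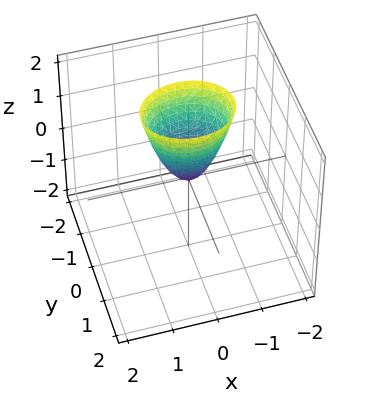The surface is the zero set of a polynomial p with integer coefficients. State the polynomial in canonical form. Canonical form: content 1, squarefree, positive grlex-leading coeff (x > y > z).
2*x^2 + 3*y^2 - z

The degree is 2 — a paraboloid; a quadric.
Symmetries: the x ↦ −x reflection is a symmetry, so x appears only in even powers; mirror symmetry y ↦ −y ⇒ only even powers of y.
Observable constraints: one z-axis crossing is at z = 0; it meets the y-axis at y = 0 (among the integer gridlines); it crosses the x-axis at the gridline x = 0.
Together with the visible shape, these determine p as stated.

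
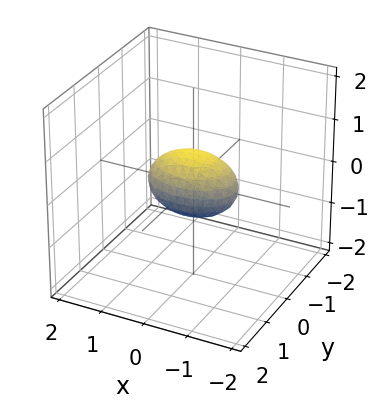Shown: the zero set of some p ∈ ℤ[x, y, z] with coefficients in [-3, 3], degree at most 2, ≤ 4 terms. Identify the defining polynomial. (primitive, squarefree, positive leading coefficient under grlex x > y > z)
x^2 + 2*y^2 + 2*z^2 - 1

1. Degree: bounded and convex; a quadric, so deg p = 2.
2. Symmetries: mirror symmetry x ↦ −x ⇒ only even powers of x; the y ↦ −y reflection is a symmetry, so y appears only in even powers; the z ↦ −z reflection is a symmetry, so z appears only in even powers.
3. Checking where it meets the axes: among the integer gridlines, it crosses the x-axis at x ∈ {-1, 1}.
4. Putting this together gives p.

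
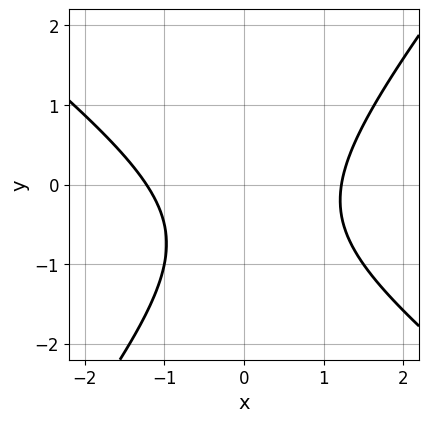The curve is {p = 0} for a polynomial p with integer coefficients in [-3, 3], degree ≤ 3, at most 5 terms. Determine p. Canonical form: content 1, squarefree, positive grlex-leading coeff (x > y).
First, degree: a generic line meets the curve in up to 2 points, so deg p = 2.
Then, from the axis intercepts and sections: the curve avoids every integer y-axis point in the box.
Finally, putting this together gives p.

2*x^2 + x*y - 2*y^2 - 2*y - 3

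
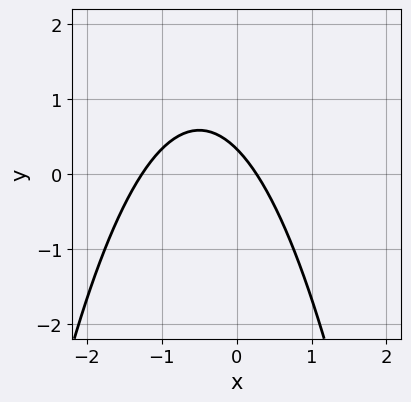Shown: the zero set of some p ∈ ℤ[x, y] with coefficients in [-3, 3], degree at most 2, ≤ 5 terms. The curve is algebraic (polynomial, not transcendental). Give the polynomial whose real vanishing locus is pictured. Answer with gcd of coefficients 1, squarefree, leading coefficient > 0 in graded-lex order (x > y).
(a) The degree is 2 — a generic line meets the curve in up to 2 points.
(b) Putting this together gives p.

3*x^2 + 3*x + 3*y - 1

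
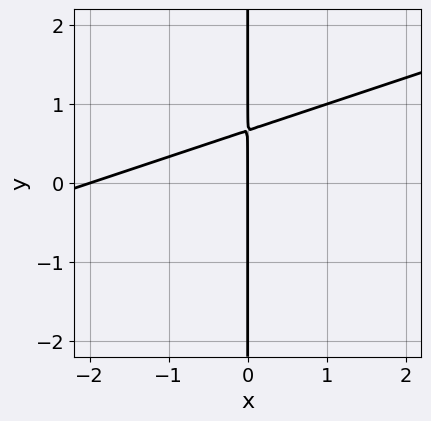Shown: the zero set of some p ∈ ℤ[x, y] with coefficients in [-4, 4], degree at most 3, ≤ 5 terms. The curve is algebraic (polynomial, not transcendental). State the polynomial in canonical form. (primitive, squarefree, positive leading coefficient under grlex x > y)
1. deg p = 2. The shape is more complex than any degree-1 curve.
2. Checking where it meets the axes: the visible y-axis segment lies entirely on the curve; the x-axis gridline crossings are at x ∈ {-2, 0}.
3. These observations pin down the coefficients.

x^2 - 3*x*y + 2*x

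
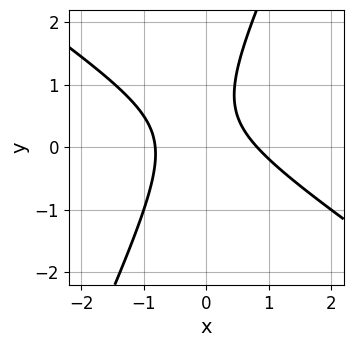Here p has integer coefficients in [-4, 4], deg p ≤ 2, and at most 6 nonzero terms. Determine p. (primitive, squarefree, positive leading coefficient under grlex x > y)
3*x^2 + 3*x*y - 2*y^2 + 2*y - 2

(a) The degree is 2 — no degree-1 curve has this shape.
(b) Checking where it meets the axes: the curve avoids every integer y-axis point in the box.
(c) Solving for integer coefficients yields p as stated.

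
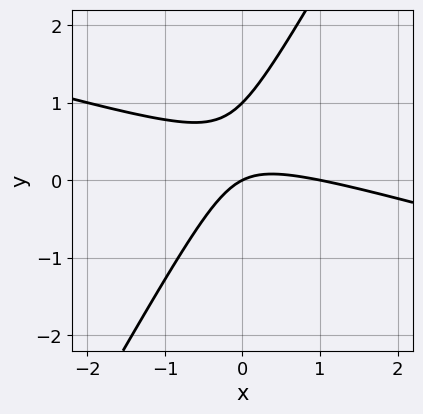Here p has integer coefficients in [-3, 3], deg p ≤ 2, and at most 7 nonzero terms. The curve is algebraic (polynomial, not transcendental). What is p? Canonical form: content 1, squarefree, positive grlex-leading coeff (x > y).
1. Degree: no degree-1 curve has this shape, so deg p = 2.
2. From the axis intercepts and sections: among the integer gridlines, it crosses the x-axis at x ∈ {0, 1}; among the integer gridlines, it crosses the y-axis at y ∈ {0, 1}.
3. Solving for integer coefficients yields p as stated.

x^2 + 3*x*y - 2*y^2 - x + 2*y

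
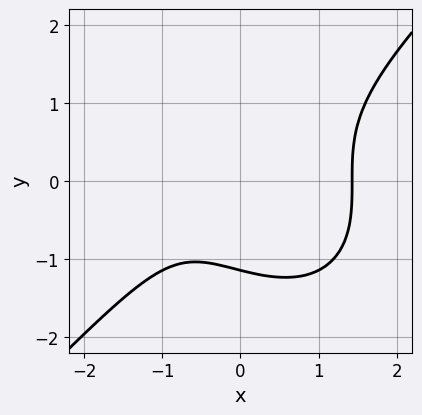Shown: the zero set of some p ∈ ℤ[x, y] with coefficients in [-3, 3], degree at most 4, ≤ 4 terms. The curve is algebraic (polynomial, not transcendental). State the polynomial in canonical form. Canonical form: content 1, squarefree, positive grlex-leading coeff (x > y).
First, the degree is 3 — the shape is more complex than any degree-2 curve.
Finally, matching integer coefficients to the picture gives p.

2*x^3 - 2*y^3 - 2*x - 3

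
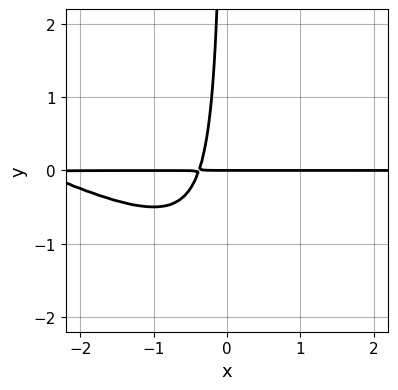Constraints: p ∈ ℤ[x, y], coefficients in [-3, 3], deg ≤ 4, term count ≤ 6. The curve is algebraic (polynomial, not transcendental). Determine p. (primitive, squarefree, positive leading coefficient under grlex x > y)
(a) Degree: a generic line meets the curve in up to 3 points, so deg p = 3.
(b) Checking where it meets the axes: it crosses the y-axis at the gridline y = 0; every point of the x-axis in the box is on the curve.
(c) Together with the visible shape, these determine p as stated.

x^2*y + 2*x*y^2 + 3*x*y + y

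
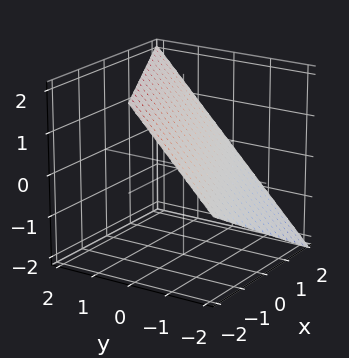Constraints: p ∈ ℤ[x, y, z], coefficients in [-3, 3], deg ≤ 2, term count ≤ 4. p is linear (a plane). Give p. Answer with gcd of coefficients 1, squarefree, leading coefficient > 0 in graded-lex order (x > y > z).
x - 2*y + 2*z - 2

First, degree: every cross-section is a straight line — this is a plane, so deg p = 1.
Then, from the axis intercepts and sections: one x-axis crossing is at x = 2; it meets the z-axis at z = 1 (among the integer gridlines); it meets the y-axis at y = -1 (among the integer gridlines).
Finally, assembling these constraints gives the stated polynomial.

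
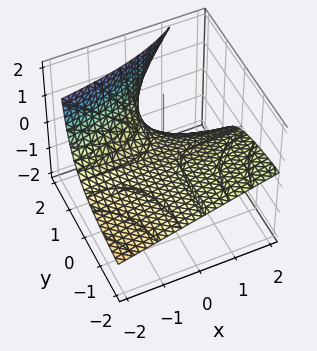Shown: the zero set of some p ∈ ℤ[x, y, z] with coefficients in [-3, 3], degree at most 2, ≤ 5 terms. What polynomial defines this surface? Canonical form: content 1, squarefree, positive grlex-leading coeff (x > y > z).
First, degree: no degree-1 surface has this shape, so deg p = 2.
Next, observable constraints: the visible y-axis segment lies entirely on the surface; it crosses the z-axis at the gridline z = 0; the visible x-axis segment lies entirely on the surface.
Finally, together with the visible shape, these determine p as stated.

x*y - 2*y*z + 3*z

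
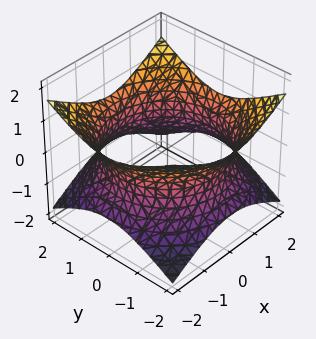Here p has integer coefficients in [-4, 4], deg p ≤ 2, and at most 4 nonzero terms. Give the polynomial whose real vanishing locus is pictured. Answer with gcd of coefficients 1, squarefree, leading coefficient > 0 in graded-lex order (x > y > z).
The degree is 2 — one connected sheet with a waist; a quadric.
Symmetries: rotational symmetry about the z-axis ⇒ p depends on x, y only through x² + y²; mirror symmetry z ↦ −z ⇒ only even powers of z.
Checking where it meets the axes: a circular section at z = 0 has radius between 1 and 2; it misses every integer gridline on the z-axis.
Assembling these constraints gives the stated polynomial.

x^2 + y^2 - 2*z^2 - 3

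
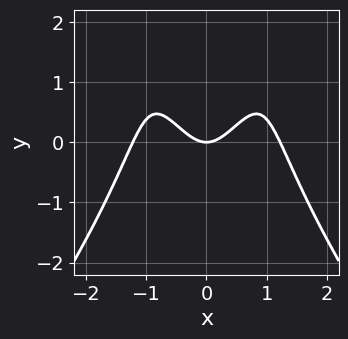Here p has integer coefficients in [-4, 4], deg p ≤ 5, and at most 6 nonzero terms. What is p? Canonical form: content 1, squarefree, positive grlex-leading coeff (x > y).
2*x^4 - x^2*y^2 + x^2*y - 3*x^2 + 2*y

(a) Degree: a generic line meets the curve in up to 4 points, so deg p = 4.
(b) Symmetries: it's symmetric under x → −x, forcing even powers of x.
(c) Against the integer gridlines: it crosses the y-axis at the gridline y = 0; it meets the x-axis at x = 0 (among the integer gridlines).
(d) The integer polynomial consistent with all of this is the stated p.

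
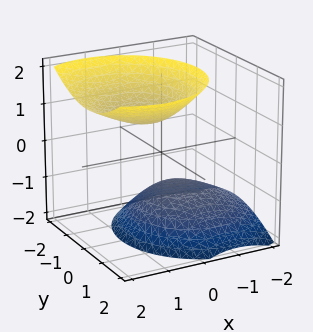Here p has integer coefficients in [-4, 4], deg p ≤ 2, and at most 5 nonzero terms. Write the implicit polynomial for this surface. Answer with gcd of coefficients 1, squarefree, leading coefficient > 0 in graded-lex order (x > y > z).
x^2 - x*z + y^2 - z^2 + 1

I count 2 distinct pieces.
The degree is 2 — no degree-1 surface has this shape.
Reading off the gridlines: no y-intercept at any integer in the box; among the integer gridlines, it crosses the z-axis at z ∈ {-1, 1}; it misses every integer gridline on the x-axis.
The integer polynomial consistent with all of this is the stated p.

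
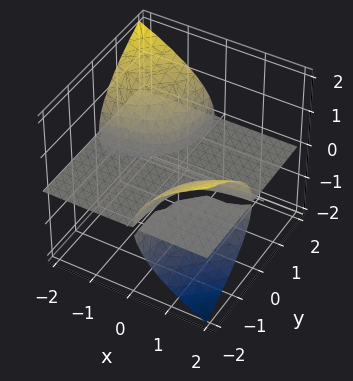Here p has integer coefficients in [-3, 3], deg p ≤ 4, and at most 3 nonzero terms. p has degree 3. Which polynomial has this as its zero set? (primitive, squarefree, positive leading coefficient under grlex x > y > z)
3*x*y*z + 3*z^3 + z

1. I count 3 distinct pieces. Treating them together as one polynomial.
2. deg p = 3. The shape is more complex than any degree-2 surface.
3. From the visible intercepts: it crosses the z-axis at the gridline z = 0; the visible y-axis segment lies entirely on the surface; every point of the x-axis in the box is on the surface.
4. The integer polynomial consistent with all of this is the stated p.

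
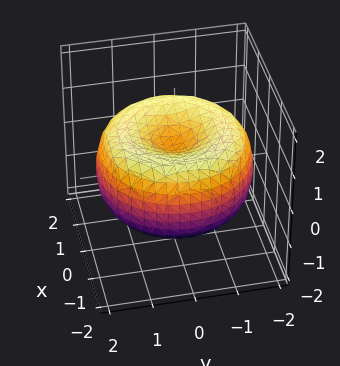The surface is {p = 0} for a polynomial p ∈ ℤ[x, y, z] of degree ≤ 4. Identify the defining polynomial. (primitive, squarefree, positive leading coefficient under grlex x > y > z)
x^4 + 2*x^2*y^2 + y^4 - 3*x^2 - 3*y^2 + 3*z^2 - 1

deg p = 4. The shape is more complex than any degree-3 surface.
Symmetries: rotational symmetry about the z-axis ⇒ p depends on x, y only through x² + y².
From the axis intercepts and sections: a circular section at z = -1 has radius exactly 1.
Matching integer coefficients to the picture gives p.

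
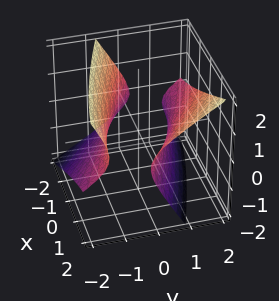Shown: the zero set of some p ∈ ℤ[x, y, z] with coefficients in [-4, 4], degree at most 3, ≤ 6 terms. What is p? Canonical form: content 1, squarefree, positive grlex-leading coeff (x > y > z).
(a) I count 2 distinct pieces. Treating them together as one polynomial.
(b) The degree is 2 — no degree-1 surface has this shape.
(c) Against the integer gridlines: the y-axis gridline crossings are at y ∈ {-1, 1}; the surface avoids every integer z-axis point in the box.
(d) Putting this together gives p.

x^2 + 3*x*y + 3*y^2 - 3*y*z - 3*z^2 - 3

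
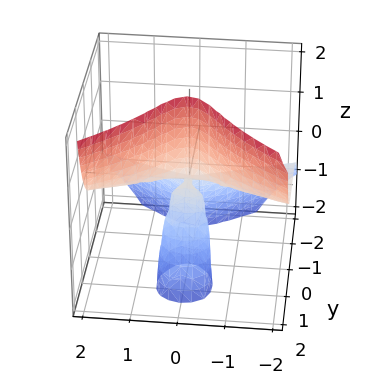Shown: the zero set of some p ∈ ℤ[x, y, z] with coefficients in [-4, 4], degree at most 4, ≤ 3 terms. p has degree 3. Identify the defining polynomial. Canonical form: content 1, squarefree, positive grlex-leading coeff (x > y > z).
3*x^2*z - 2*y^3 - 2*y*z

1. The degree is 3 — the shape is more complex than any degree-2 surface.
2. Observable constraints: every point of the z-axis in the box is on the surface; every point of the x-axis in the box is on the surface; one y-axis crossing is at y = 0.
3. The integer polynomial consistent with all of this is the stated p.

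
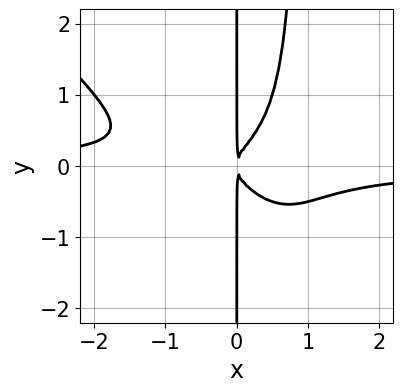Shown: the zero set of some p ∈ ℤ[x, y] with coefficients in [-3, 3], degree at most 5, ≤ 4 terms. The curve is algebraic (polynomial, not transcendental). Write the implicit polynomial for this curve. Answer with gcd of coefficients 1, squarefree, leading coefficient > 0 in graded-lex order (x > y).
2*x^3*y + 2*x^2*y^2 - 2*x*y^2 + x^2

Degree: a generic line meets the curve in up to 4 points, so deg p = 4.
Against the integer gridlines: the visible y-axis segment lies entirely on the curve.
Putting this together gives p.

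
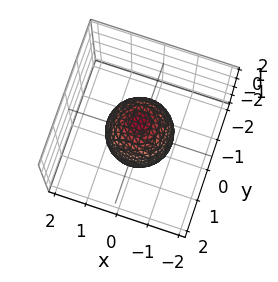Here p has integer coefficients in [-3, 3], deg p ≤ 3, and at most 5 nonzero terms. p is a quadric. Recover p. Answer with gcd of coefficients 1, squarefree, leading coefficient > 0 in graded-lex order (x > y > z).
First, the degree is 2 — a closed, bounded, convex surface; a quadric.
Then, symmetries: rotational symmetry about the z-axis ⇒ p depends on x, y only through x² + y²; mirror symmetry z ↦ −z ⇒ only even powers of z.
Then, from the axis intercepts and sections: the x-axis gridline crossings are at x ∈ {-1, 1}; the y-axis gridline crossings are at y ∈ {-1, 1}; a circular section at z = 1 has radius between 0 and 1.
Finally, assembling these constraints gives the stated polynomial.

2*x^2 + 2*y^2 + z^2 - 2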